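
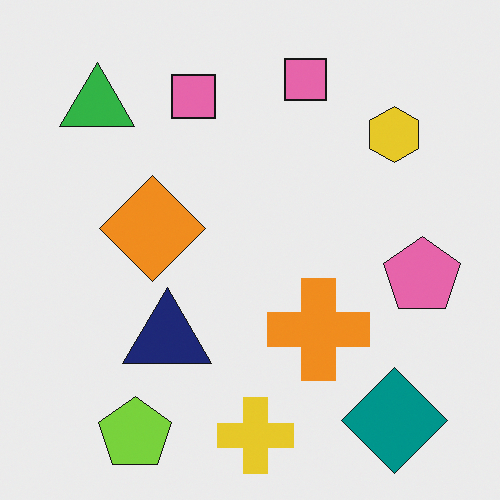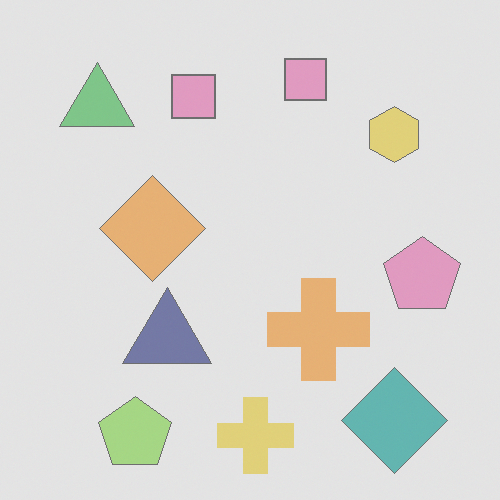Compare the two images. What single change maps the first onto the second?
Given much lower contrast.

Tones are pushed toward mid-grey across the whole image — a global contrast change.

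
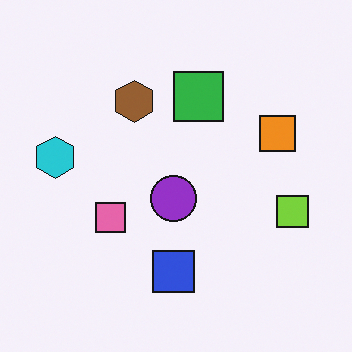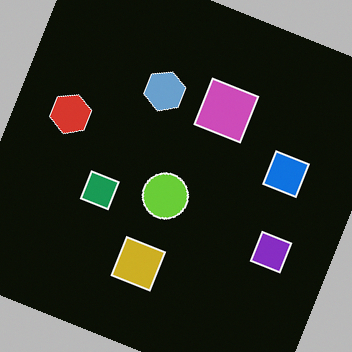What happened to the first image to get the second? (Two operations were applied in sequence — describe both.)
This is the original image rotated clockwise by a moderate amount, then color-inverted (negative).

Every shape is tilted by the same angle and the image corners show triangular fill wedges — a whole-image rotation by a non-right angle. The light background has become dark and every shape's color is its complement — a photographic negative.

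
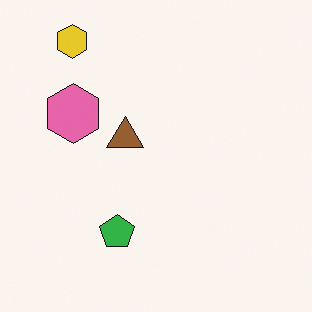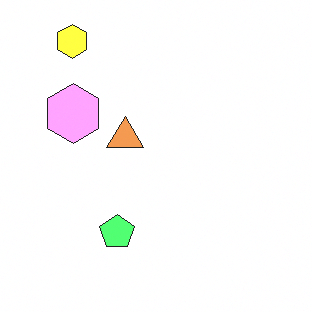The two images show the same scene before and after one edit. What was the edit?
The transformation is: brightened a lot.

Every pixel — background and shapes alike — is uniformly brightened.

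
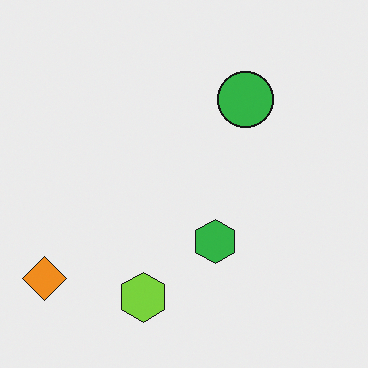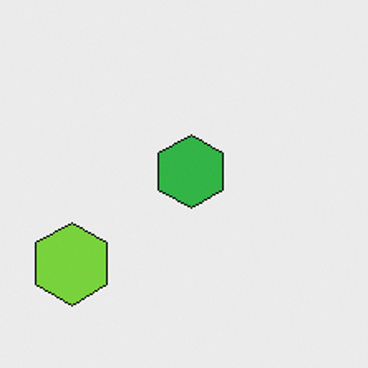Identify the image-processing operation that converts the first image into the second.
The transformation is: cropped tightly and scaled back up.

The visible shapes are larger and the field of view is narrower; shapes near the original edges may be partly or wholly outside the frame — a crop-and-rescale.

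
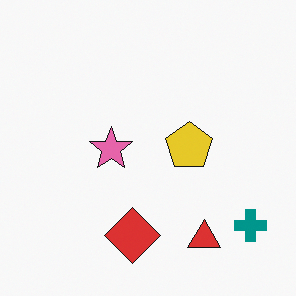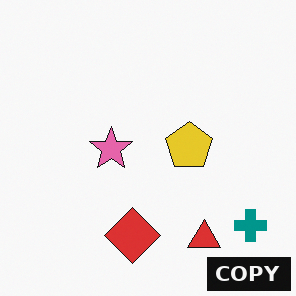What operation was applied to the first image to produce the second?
The transformation is: watermarked with the text "COPY" in the lower-right corner.

A dark label reading "COPY" appears in the lower-right corner.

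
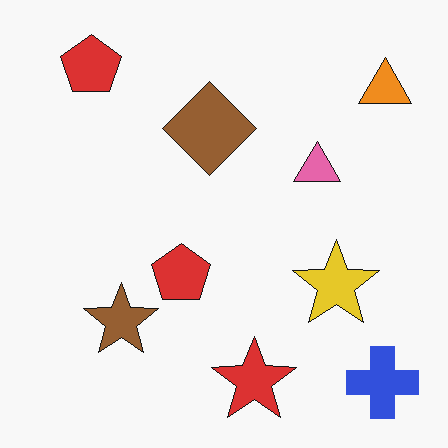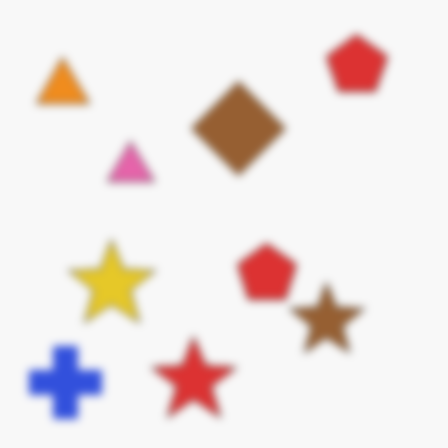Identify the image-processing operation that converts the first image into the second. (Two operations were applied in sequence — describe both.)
The transformation is: moderately blurred, then flipped horizontally (left ↔ right).

Shape edges and outlines are uniformly softened across the whole image. The orange triangle is in the top-right of the first image and the top-left of the second — shapes on opposite sides of the vertical midline have swapped in a mirror flip.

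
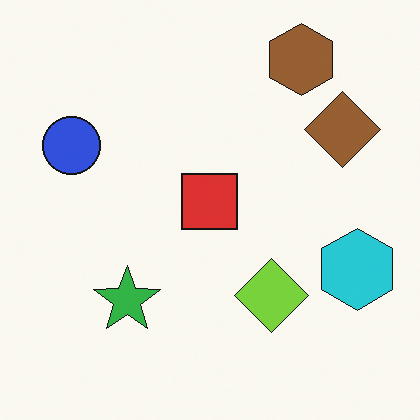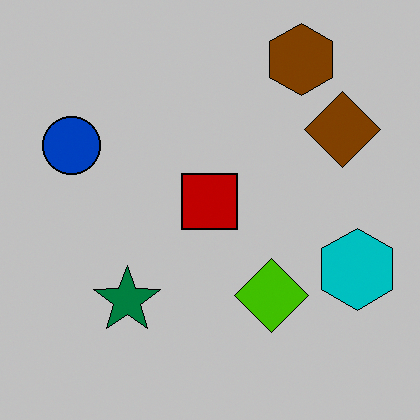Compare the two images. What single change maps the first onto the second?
Heavily posterized to just a handful of flat colors.

Each flat color has snapped to a coarser quantized level — most visibly, the near-white background has dropped to a flat grey.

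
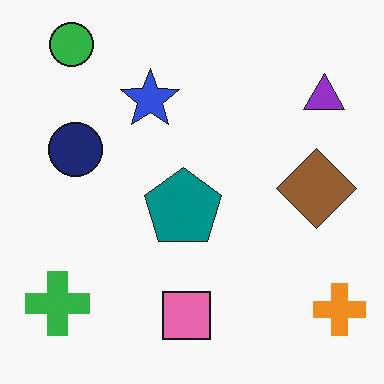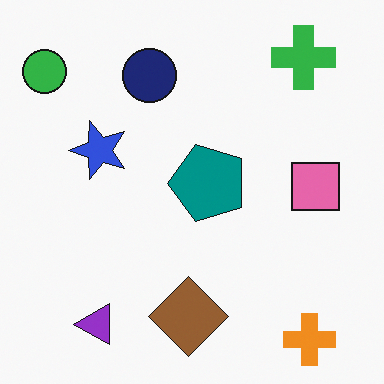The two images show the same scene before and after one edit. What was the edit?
The image was transposed (reflected across the top-left ↔ bottom-right diagonal).

Shapes have swapped their row and column positions — what was in the top-right is now in the bottom-left — a diagonal reflection.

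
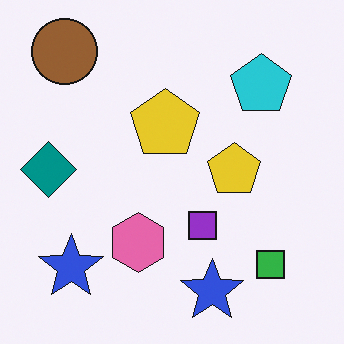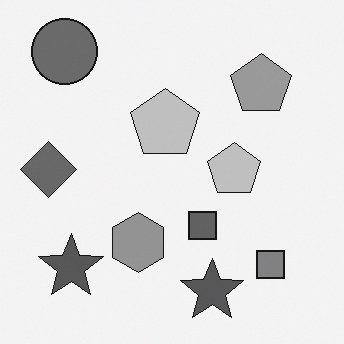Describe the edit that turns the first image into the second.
The second image is the first converted to grayscale.

All color is removed — every shape is now a shade of grey.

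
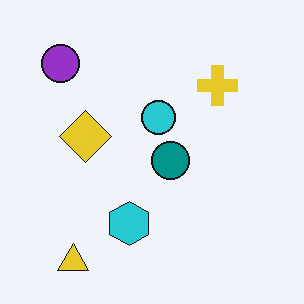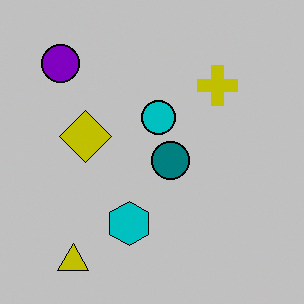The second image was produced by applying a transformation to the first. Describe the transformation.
The image was heavily posterized to just a handful of flat colors.

Each flat color has snapped to a coarser quantized level — most visibly, the near-white background has dropped to a flat grey.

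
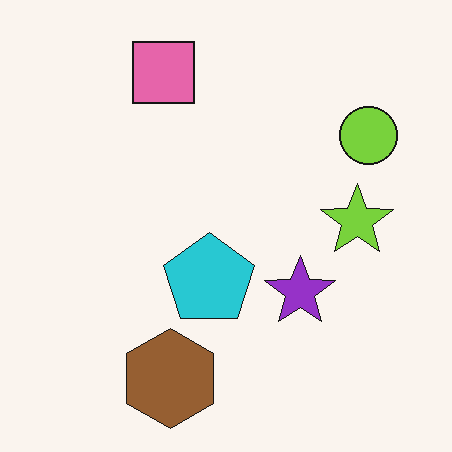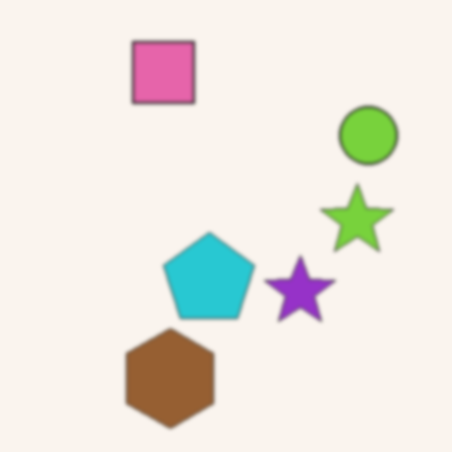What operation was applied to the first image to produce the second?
The transformation is: slightly softened.

Shape edges and outlines are uniformly softened across the whole image.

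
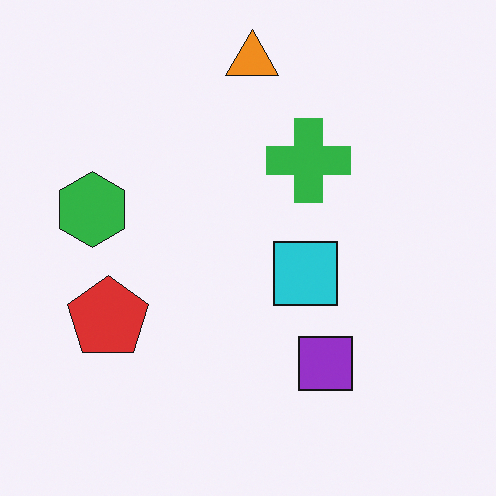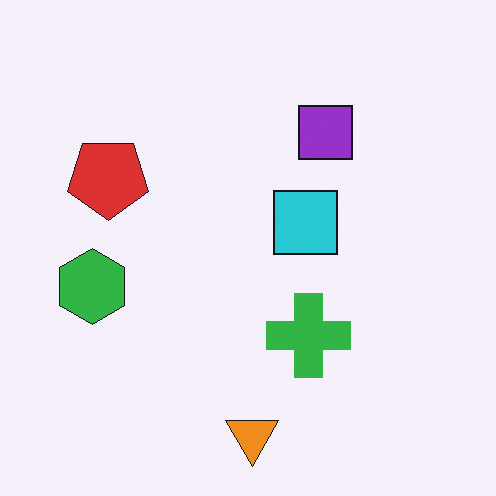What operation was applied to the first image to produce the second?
Flipped vertically (top ↔ bottom).

The orange triangle is in the top of the first image and the bottom of the second — shapes on opposite sides of the horizontal midline have swapped in a mirror flip.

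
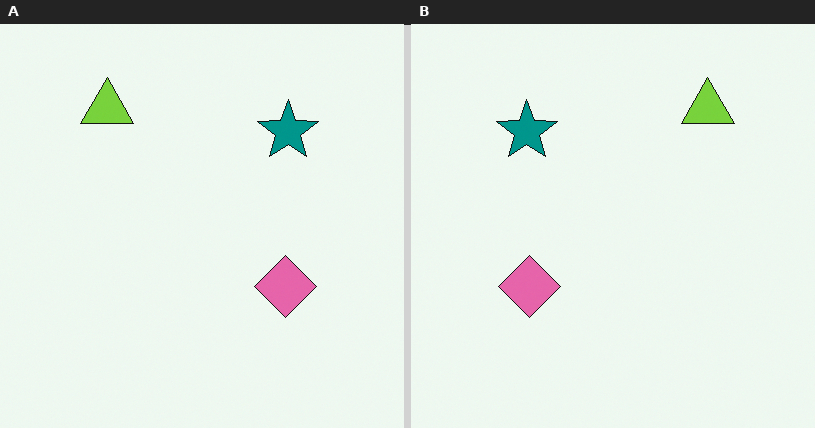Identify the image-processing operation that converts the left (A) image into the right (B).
This is the original image flipped horizontally (left ↔ right).

The lime triangle is in the top-left of the left (A) image and the top-right of the right (B) — shapes on opposite sides of the vertical midline have swapped in a mirror flip.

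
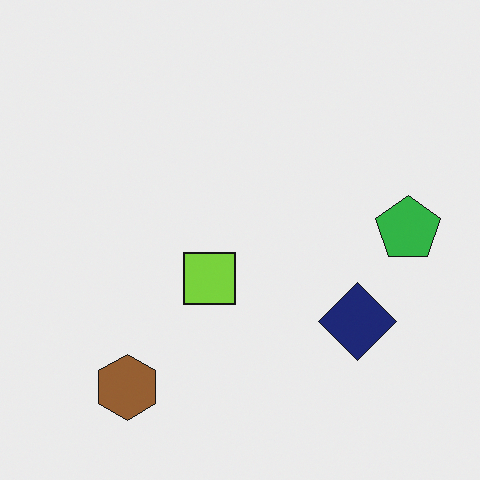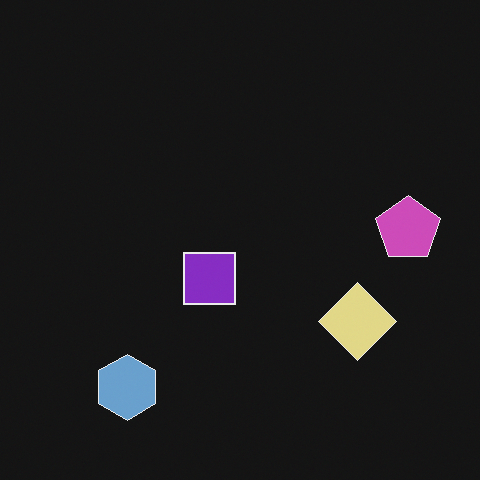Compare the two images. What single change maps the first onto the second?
The transformation is: color-inverted (negative).

The light background has become dark and every shape's color is its complement — a photographic negative.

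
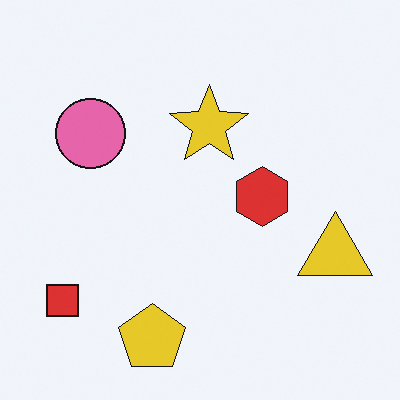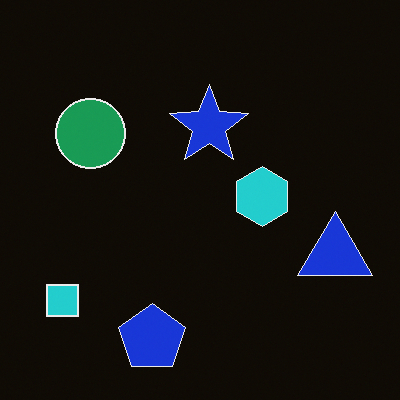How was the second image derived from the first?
The image was color-inverted (negative).

The light background has become dark and every shape's color is its complement — a photographic negative.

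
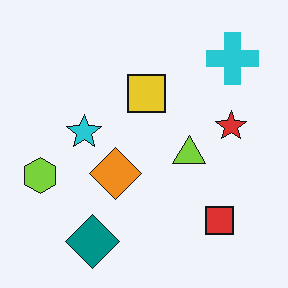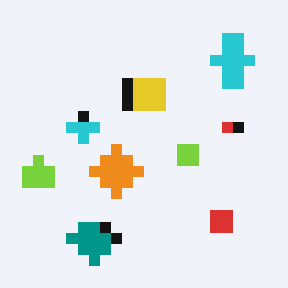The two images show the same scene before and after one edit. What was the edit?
This is the original image heavily pixelated into large blocks.

Shapes are reduced to large square blocks; fine edges and outlines are lost — a downscale-then-upscale (mosaic) effect.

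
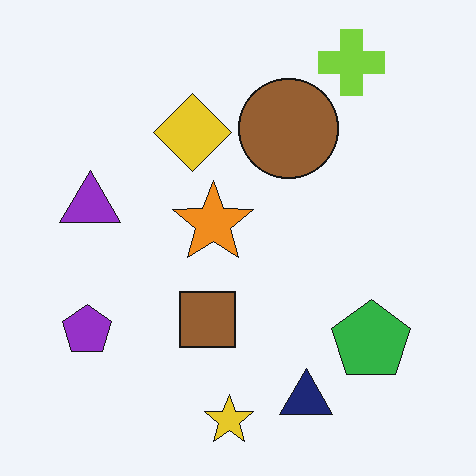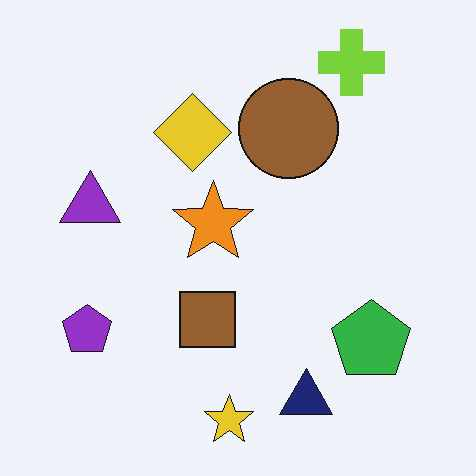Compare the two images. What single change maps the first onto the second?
The transformation is: given moderate JPEG compression.

Blocky 8×8 compression artifacts appear around shape edges and the flat background shows ringing — characteristic JPEG degradation.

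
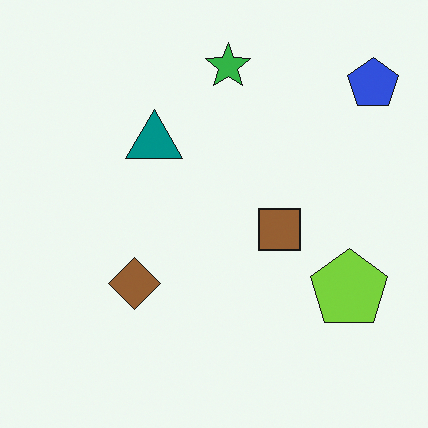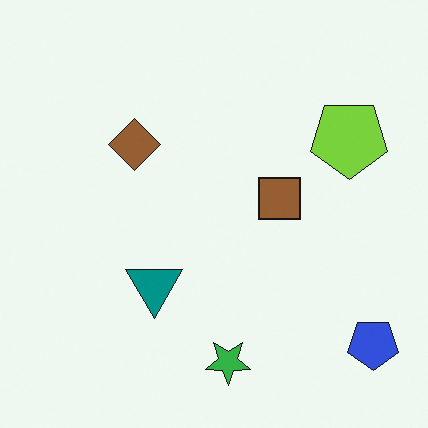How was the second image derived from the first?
The image was flipped vertically (top ↔ bottom).

The green star is in the top of the first image and the bottom of the second — shapes on opposite sides of the horizontal midline have swapped in a mirror flip.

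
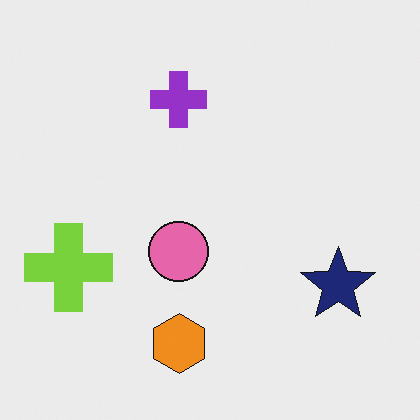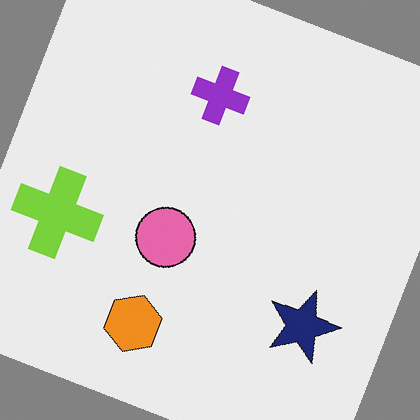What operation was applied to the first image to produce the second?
The second image is the first rotated clockwise by a moderate amount.

Every shape is tilted by the same angle and the image corners show triangular fill wedges — a whole-image rotation by a non-right angle.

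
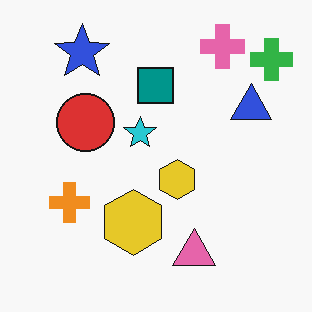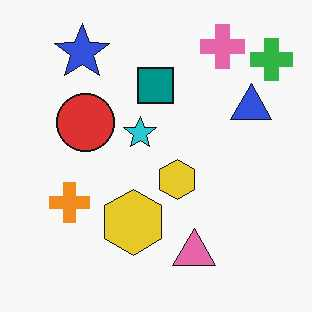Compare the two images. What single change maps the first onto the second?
The image was JPEG-compressed with visible artifacts.

Blocky 8×8 compression artifacts appear around shape edges and the flat background shows ringing — characteristic JPEG degradation.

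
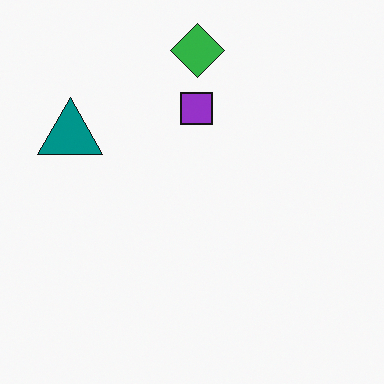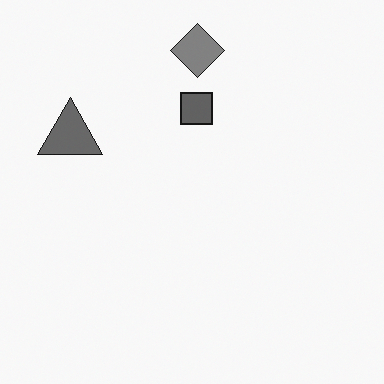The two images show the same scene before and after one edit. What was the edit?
Converted to grayscale.

All color is removed — every shape is now a shade of grey.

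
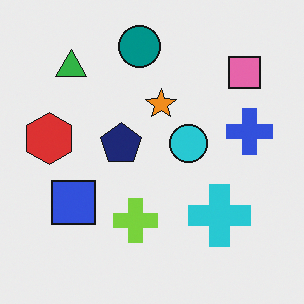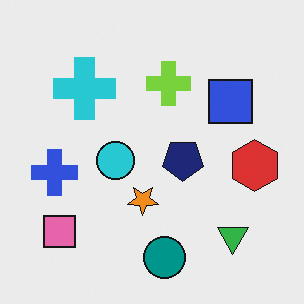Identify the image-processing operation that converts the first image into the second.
The image was rotated 180°.

The pink square sits in the top-right of the first image and the bottom-left of the second — consistent with a whole-image 180° rotation.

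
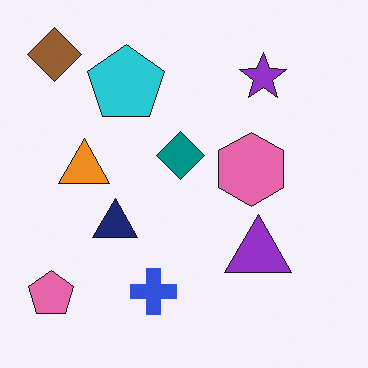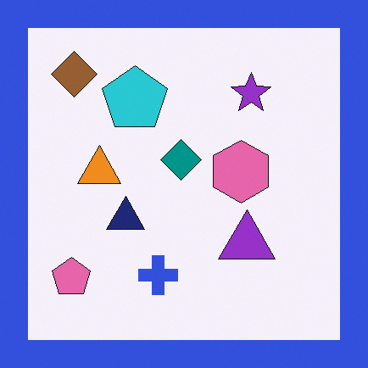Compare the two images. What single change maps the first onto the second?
Framed with a blue border.

A solid blue frame runs around the edge of the second image, with the content slightly shrunk inside it.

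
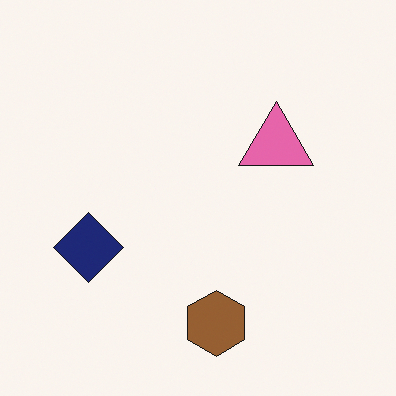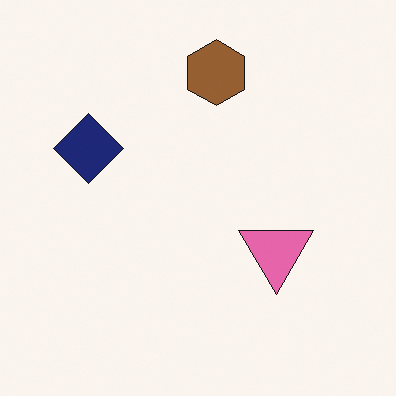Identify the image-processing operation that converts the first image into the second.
The second image is the first flipped vertically (top ↔ bottom).

The brown hexagon is in the bottom of the first image and the top of the second — shapes on opposite sides of the horizontal midline have swapped in a mirror flip.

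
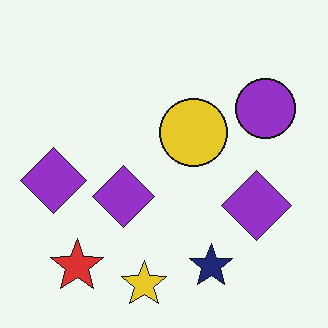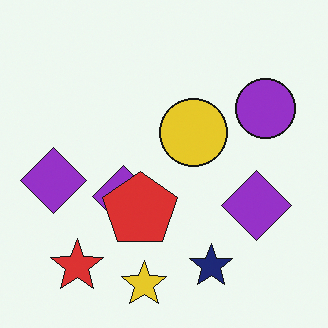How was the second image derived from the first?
The transformation is: overlaid with an additional red pentagon.

A red pentagon appears in the second image that is absent from the first.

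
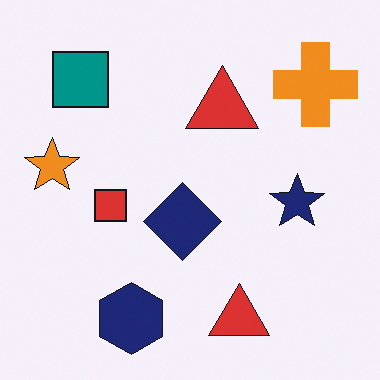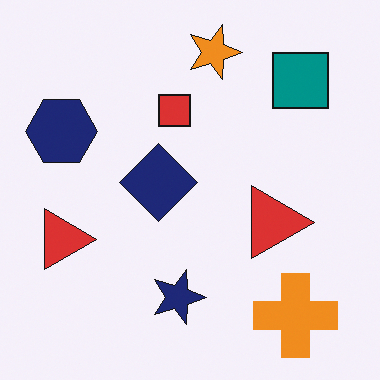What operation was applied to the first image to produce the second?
The second image is the first rotated 90° clockwise.

The orange cross sits in the top-right of the first image and the bottom-right of the second — consistent with a whole-image 90° clockwise rotation.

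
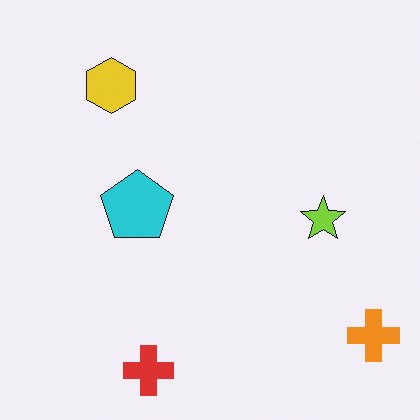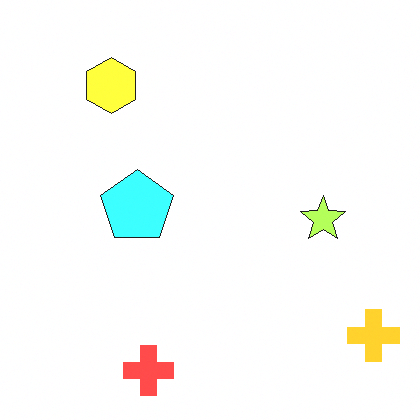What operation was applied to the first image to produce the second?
It was substantially brightened.

Every pixel — background and shapes alike — is uniformly brightened.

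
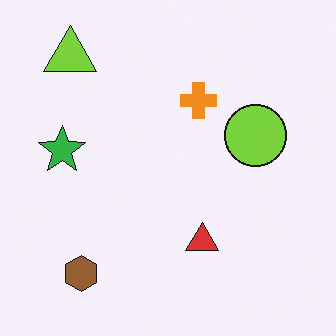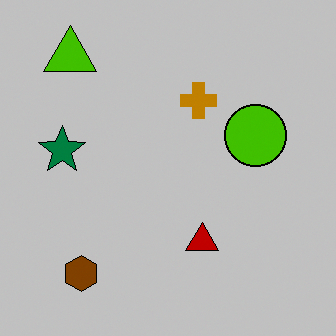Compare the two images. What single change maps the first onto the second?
The image was aggressively posterized.

Each flat color has snapped to a coarser quantized level — most visibly, the near-white background has dropped to a flat grey.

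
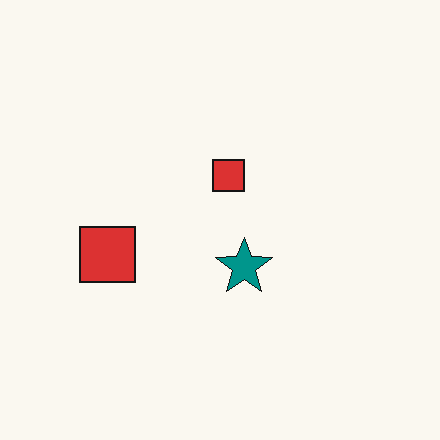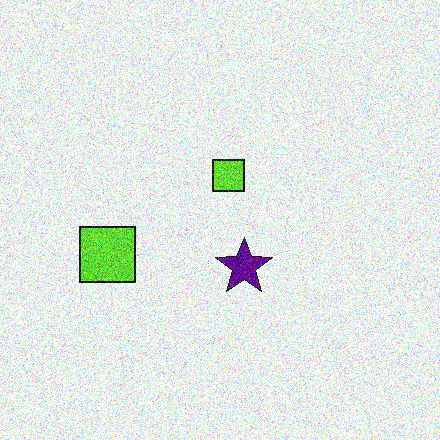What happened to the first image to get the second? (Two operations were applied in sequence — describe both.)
The image was hue-shifted by a moderate amount, then degraded with heavy additive noise.

Every shape's color has rotated by the same amount around the hue wheel — a uniform hue shift. Random speckle covers the whole image, including the flat background.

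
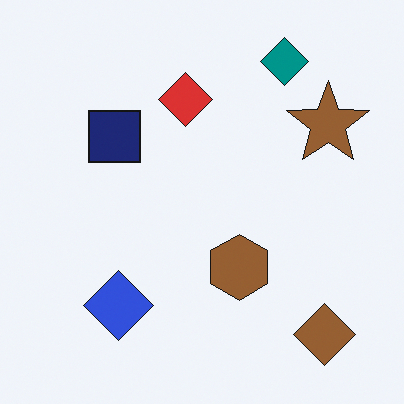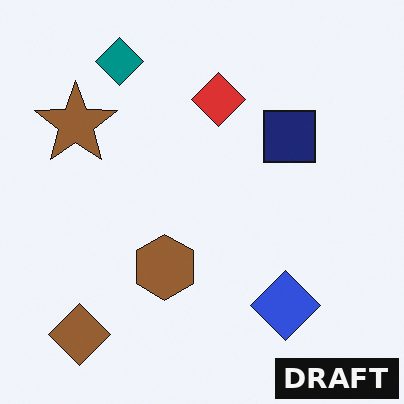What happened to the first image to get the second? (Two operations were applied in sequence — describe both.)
The image was flipped horizontally (left ↔ right), then watermarked with the text "DRAFT" in the lower-right corner.

The brown star is in the top-right of the first image and the top-left of the second — shapes on opposite sides of the vertical midline have swapped in a mirror flip. A dark label reading "DRAFT" appears in the lower-right corner.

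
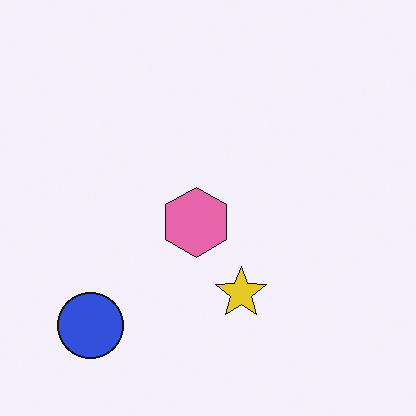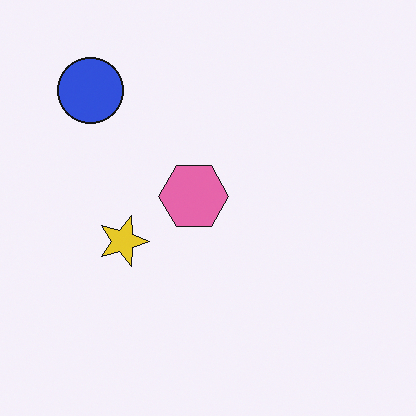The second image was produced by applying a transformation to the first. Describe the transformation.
The transformation is: rotated 90° clockwise.

The blue circle sits in the bottom-left of the first image and the top-left of the second — consistent with a whole-image 90° clockwise rotation.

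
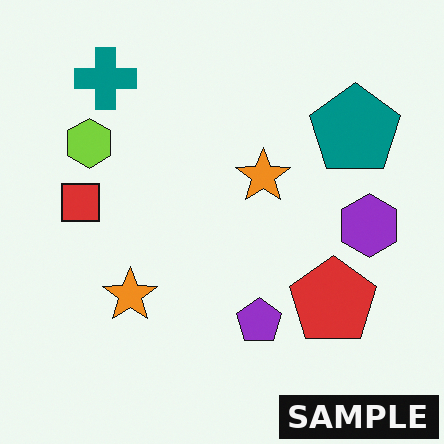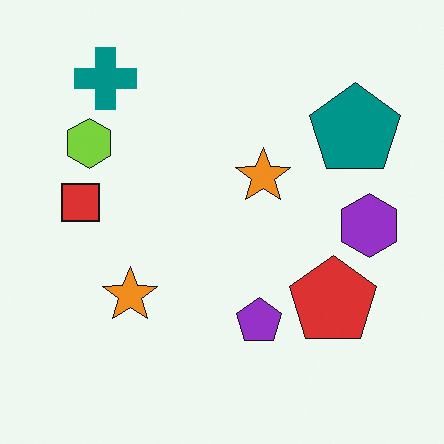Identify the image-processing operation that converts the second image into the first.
The first image is the second watermarked with the text "SAMPLE" in the lower-right corner.

A dark label reading "SAMPLE" appears in the lower-right corner.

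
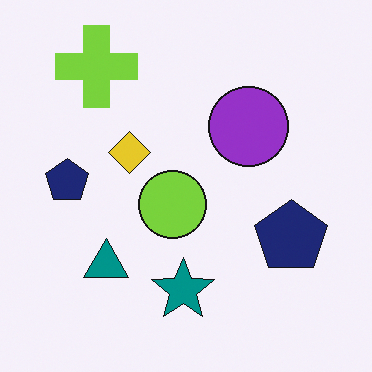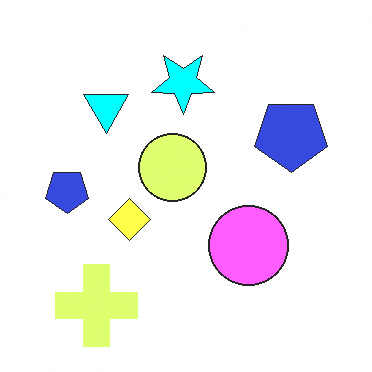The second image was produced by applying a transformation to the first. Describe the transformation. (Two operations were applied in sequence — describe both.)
It was noticeably brightened, then flipped vertically (top ↔ bottom).

Every pixel — background and shapes alike — is uniformly brightened. The lime cross is in the top-left of the first image and the bottom-left of the second — shapes on opposite sides of the horizontal midline have swapped in a mirror flip.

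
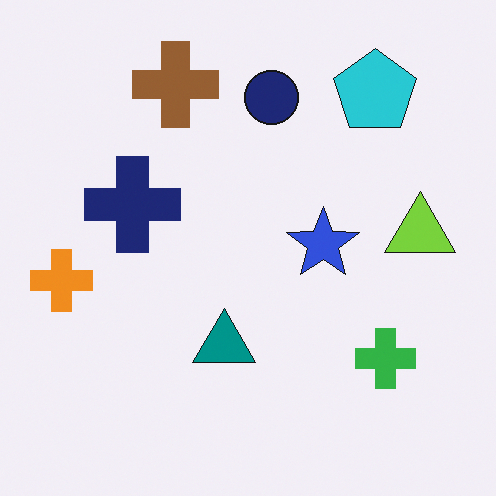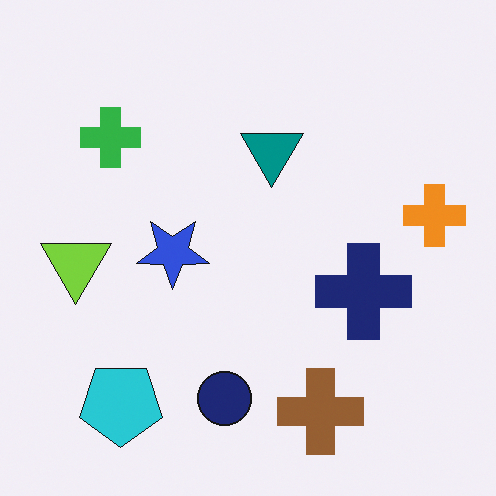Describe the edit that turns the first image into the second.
The image was rotated 180°.

The cyan pentagon sits in the top-right of the first image and the bottom-left of the second — consistent with a whole-image 180° rotation.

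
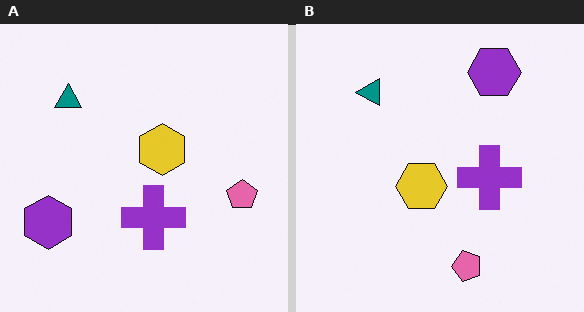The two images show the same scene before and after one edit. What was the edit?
The image was transposed (reflected across the top-left ↔ bottom-right diagonal).

Shapes have swapped their row and column positions — what was in the top-right is now in the bottom-left — a diagonal reflection.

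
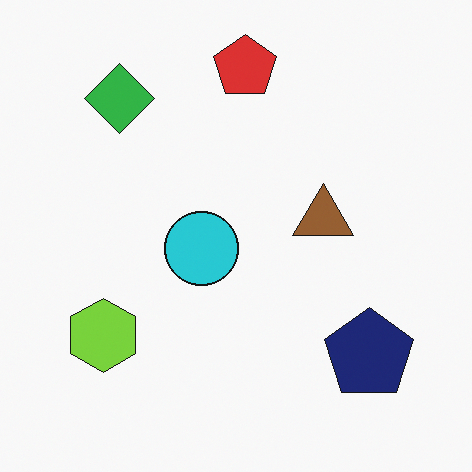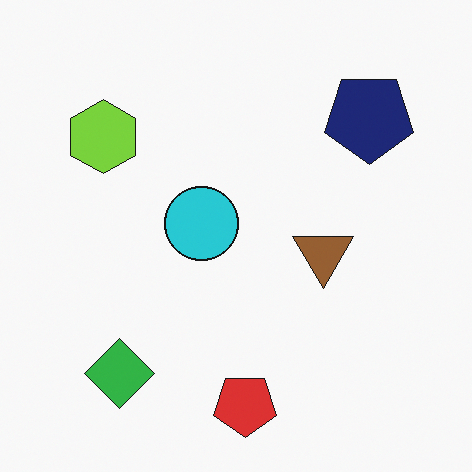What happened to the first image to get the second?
The image was flipped vertically (top ↔ bottom).

The red pentagon is in the top of the first image and the bottom of the second — shapes on opposite sides of the horizontal midline have swapped in a mirror flip.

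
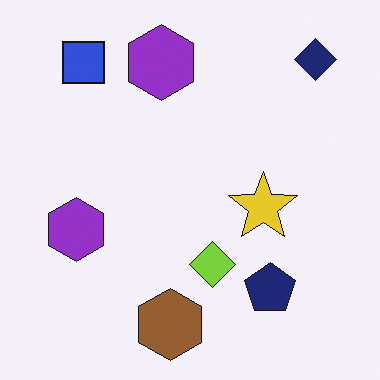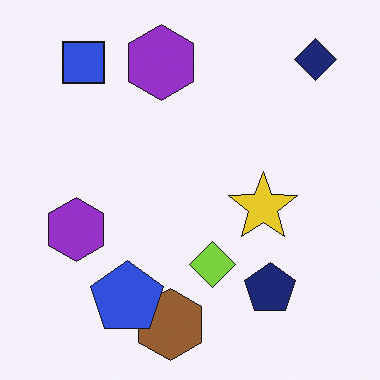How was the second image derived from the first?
The second image is the first overlaid with an additional blue pentagon.

A blue pentagon appears in the second image that is absent from the first.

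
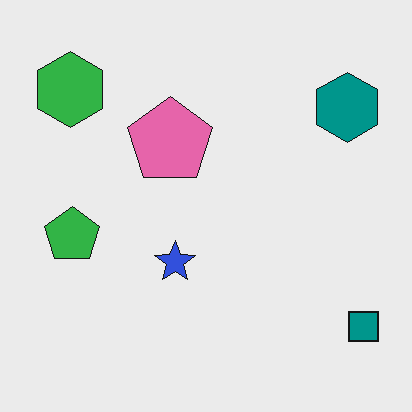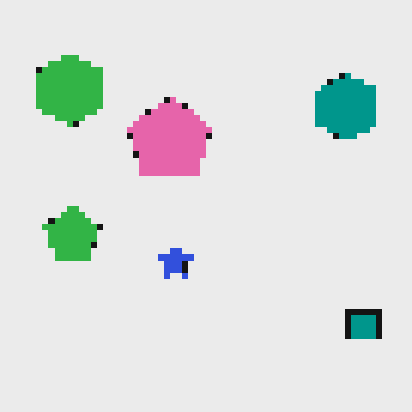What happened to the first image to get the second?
The transformation is: pixelated into visible square blocks.

Shapes are reduced to large square blocks; fine edges and outlines are lost — a downscale-then-upscale (mosaic) effect.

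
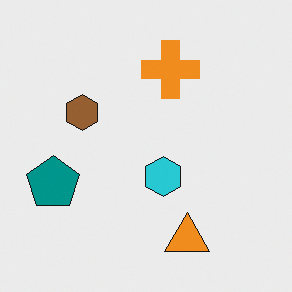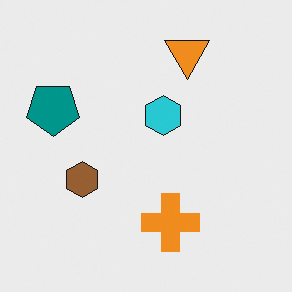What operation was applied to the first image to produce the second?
The second image is the first flipped vertically (top ↔ bottom).

The orange triangle is in the bottom of the first image and the top of the second — shapes on opposite sides of the horizontal midline have swapped in a mirror flip.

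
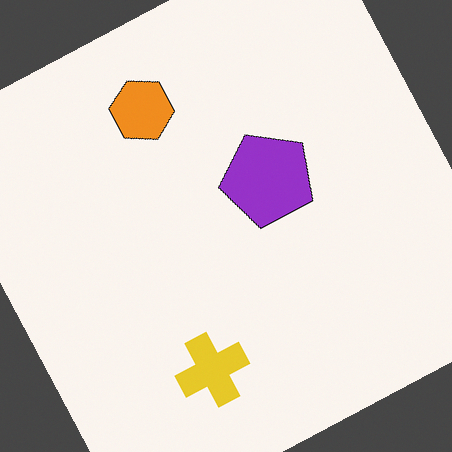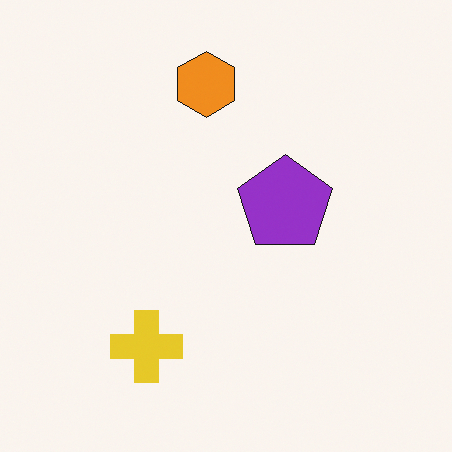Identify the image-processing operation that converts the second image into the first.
The first image is the second rotated counter-clockwise by a clearly visible amount.

Every shape is tilted by the same angle and the image corners show triangular fill wedges — a whole-image rotation by a non-right angle.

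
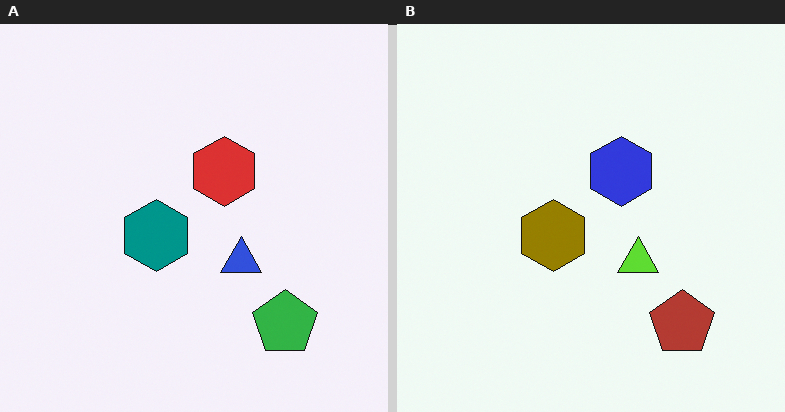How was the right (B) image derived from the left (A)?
The image was hue-shifted through roughly half the color wheel.

Every shape's color has rotated by the same amount around the hue wheel — a uniform hue shift.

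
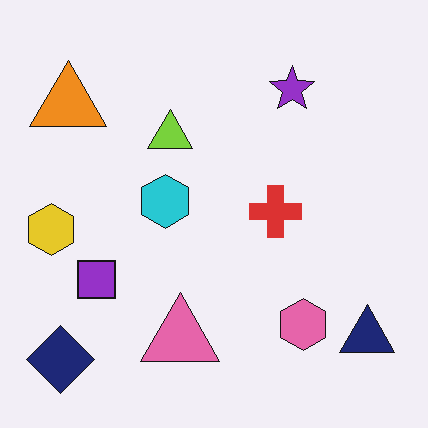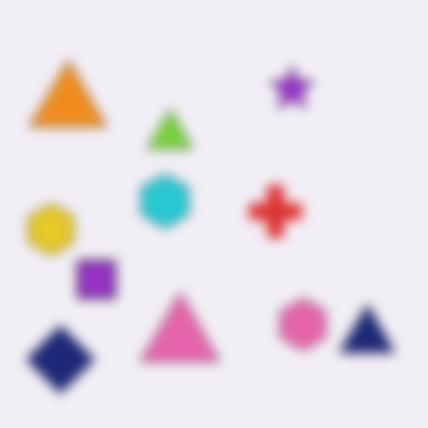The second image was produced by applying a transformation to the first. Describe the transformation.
This is the original image strongly gaussian-blurred.

Shape edges and outlines are uniformly softened across the whole image.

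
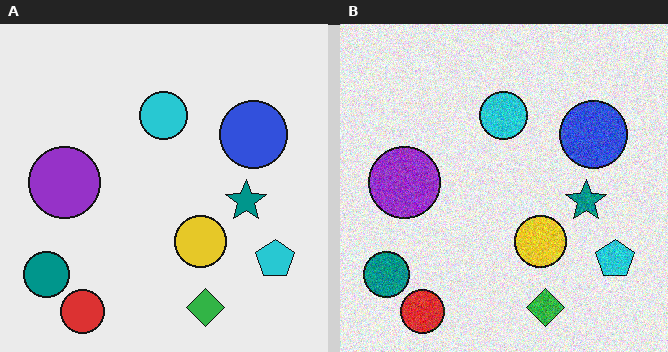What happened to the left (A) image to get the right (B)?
Degraded with moderate additive noise.

Random speckle covers the whole image, including the flat background.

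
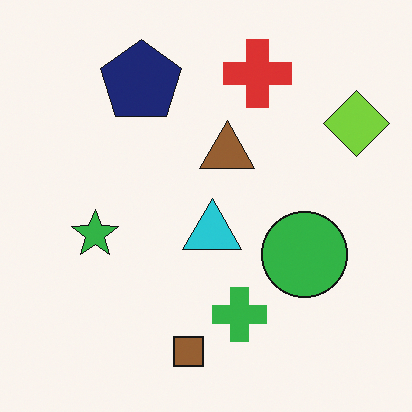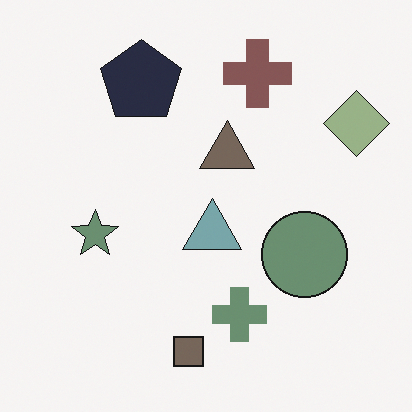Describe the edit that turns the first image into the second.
It was made much more muted (saturation change).

All colors are more muted and greyish — a global saturation change.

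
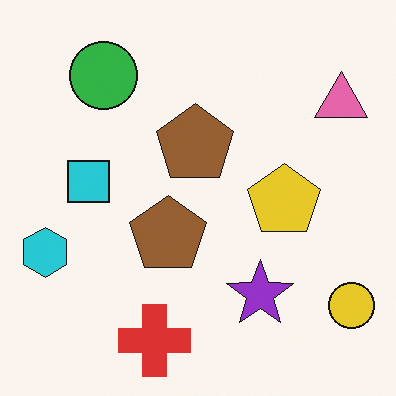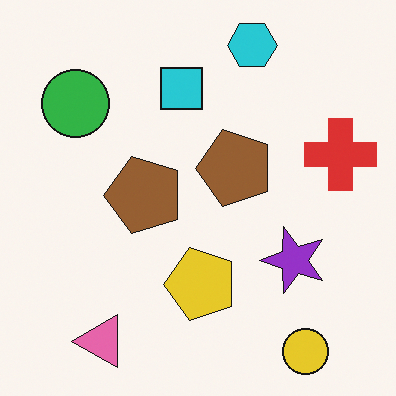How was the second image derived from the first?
Transposed (reflected across the top-left ↔ bottom-right diagonal).

Shapes have swapped their row and column positions — what was in the top-right is now in the bottom-left — a diagonal reflection.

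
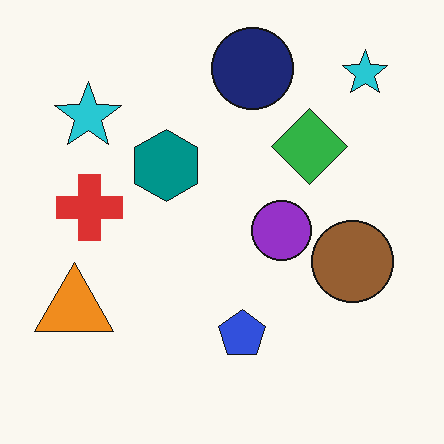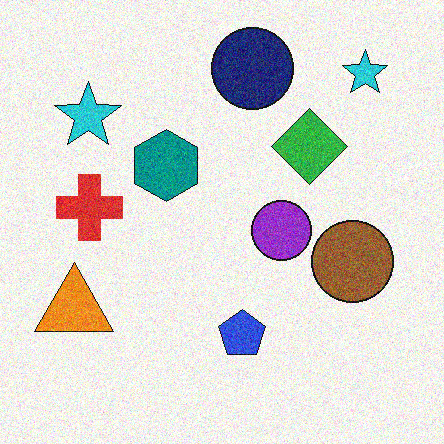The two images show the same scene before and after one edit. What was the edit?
The second image is the first degraded with visible gaussian noise.

Random speckle covers the whole image, including the flat background.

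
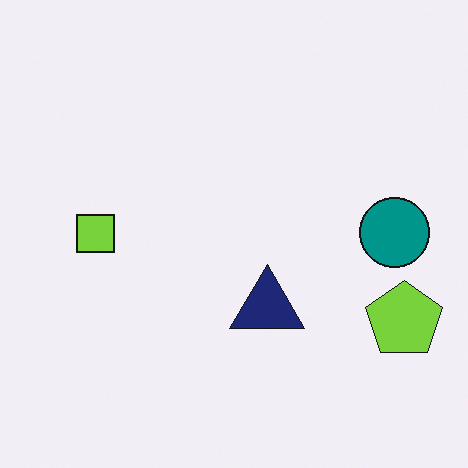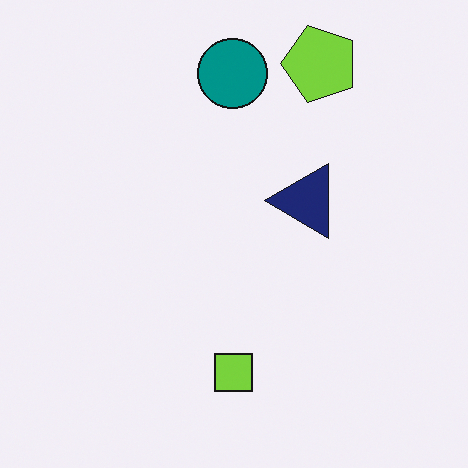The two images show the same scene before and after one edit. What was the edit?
The transformation is: rotated 90° counter-clockwise.

The lime pentagon sits in the bottom-right of the first image and the top-right of the second — consistent with a whole-image 90° counter-clockwise rotation.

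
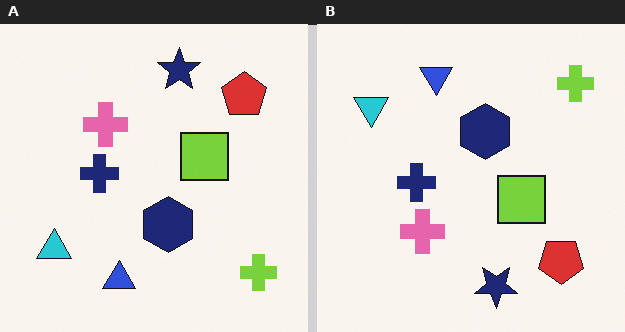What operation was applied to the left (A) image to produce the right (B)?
The transformation is: flipped vertically (top ↔ bottom).

The navy star is in the top of the left (A) image and the bottom of the right (B) — shapes on opposite sides of the horizontal midline have swapped in a mirror flip.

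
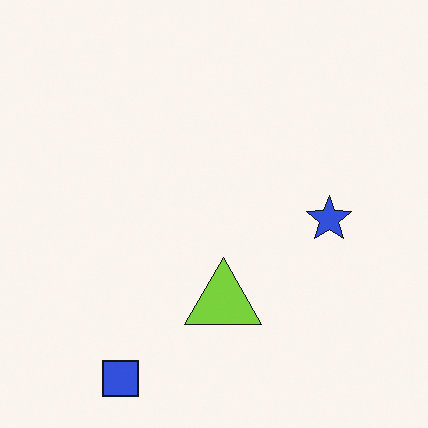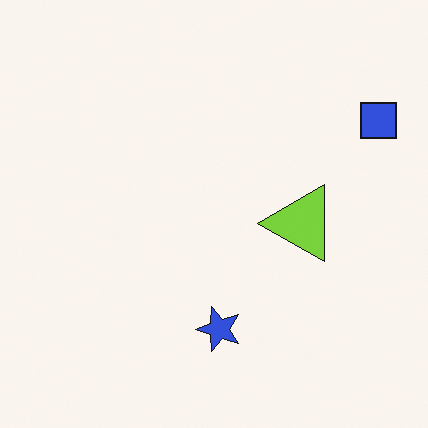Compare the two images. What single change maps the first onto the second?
The transformation is: transposed (reflected across the top-left ↔ bottom-right diagonal).

Shapes have swapped their row and column positions — what was in the top-right is now in the bottom-left — a diagonal reflection.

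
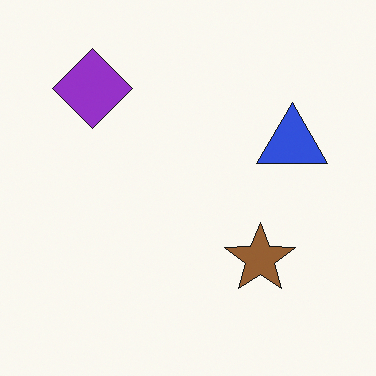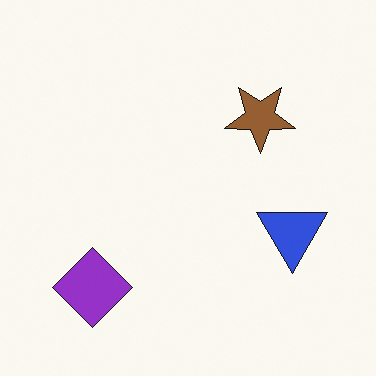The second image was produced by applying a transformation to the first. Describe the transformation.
This is the original image flipped vertically (top ↔ bottom).

The purple diamond is in the top-left of the first image and the bottom-left of the second — shapes on opposite sides of the horizontal midline have swapped in a mirror flip.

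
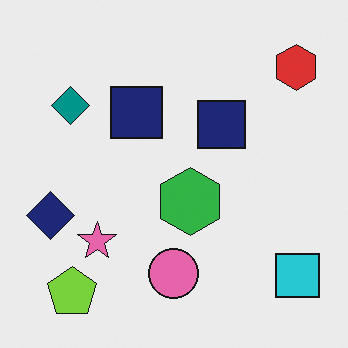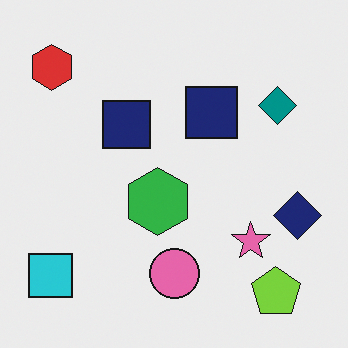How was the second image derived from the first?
The transformation is: flipped horizontally (left ↔ right).

The navy diamond is in the left of the first image and the right of the second — shapes on opposite sides of the vertical midline have swapped in a mirror flip.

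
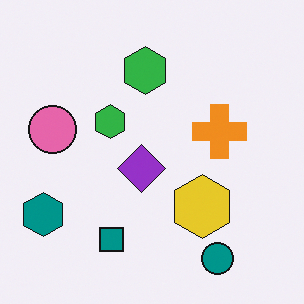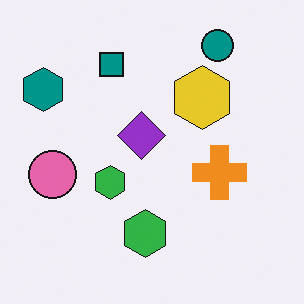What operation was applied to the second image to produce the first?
This is the original image flipped vertically (top ↔ bottom).

The teal circle is in the top-right of the second image and the bottom-right of the first — shapes on opposite sides of the horizontal midline have swapped in a mirror flip.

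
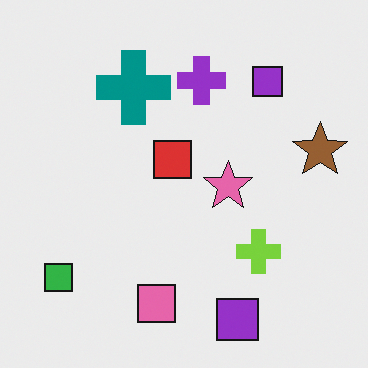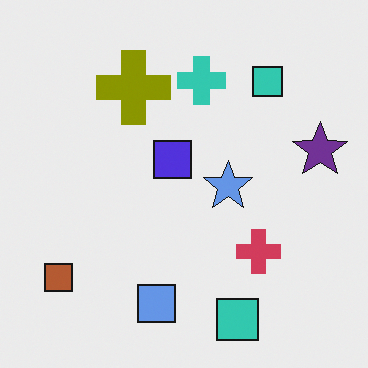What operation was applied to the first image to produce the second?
Hue-shifted through roughly half the color wheel.

Every shape's color has rotated by the same amount around the hue wheel — a uniform hue shift.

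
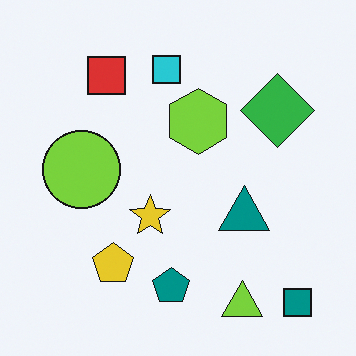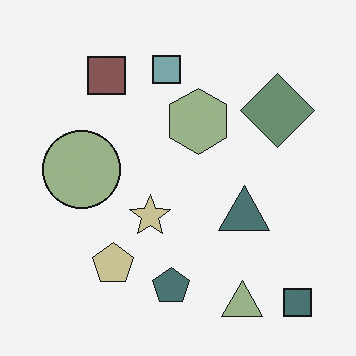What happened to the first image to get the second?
Made much more muted (saturation change).

All colors are more muted and greyish — a global saturation change.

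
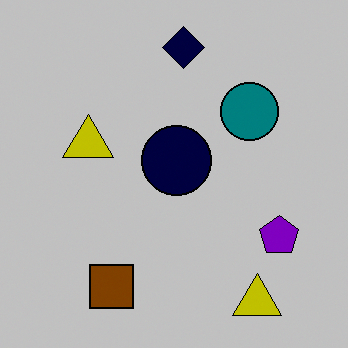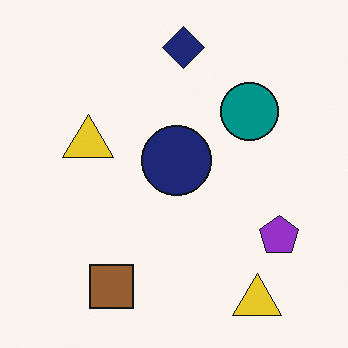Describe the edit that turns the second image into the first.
The transformation is: aggressively posterized.

Each flat color has snapped to a coarser quantized level — most visibly, the near-white background has dropped to a flat grey.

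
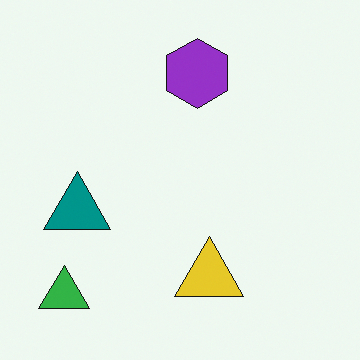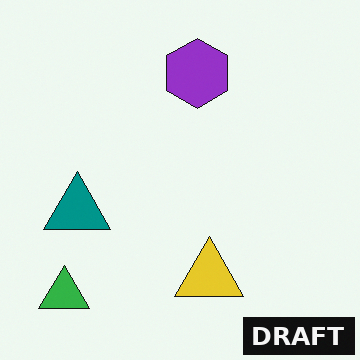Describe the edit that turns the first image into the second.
The second image is the first watermarked with the text "DRAFT" in the lower-right corner.

A dark label reading "DRAFT" appears in the lower-right corner.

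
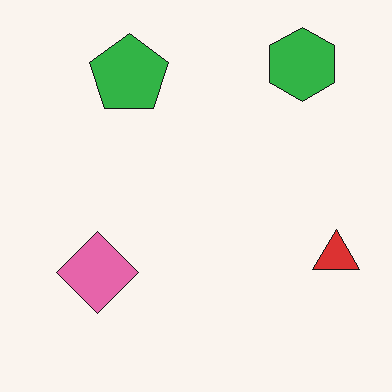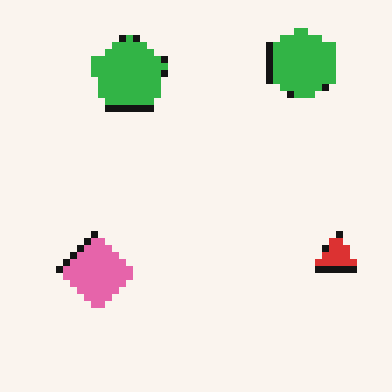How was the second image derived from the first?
The image was pixelated into visible square blocks.

Shapes are reduced to large square blocks; fine edges and outlines are lost — a downscale-then-upscale (mosaic) effect.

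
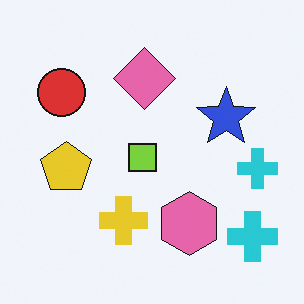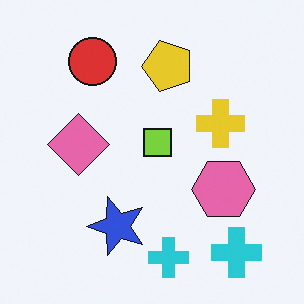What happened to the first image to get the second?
It was transposed (reflected across the top-left ↔ bottom-right diagonal).

Shapes have swapped their row and column positions — what was in the top-right is now in the bottom-left — a diagonal reflection.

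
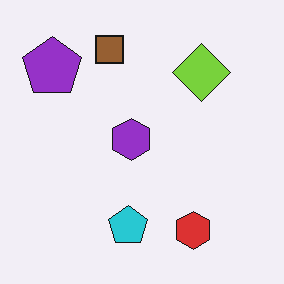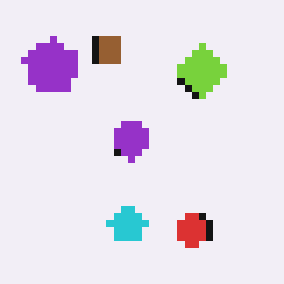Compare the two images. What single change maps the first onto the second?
Pixelated into visible square blocks.

Shapes are reduced to large square blocks; fine edges and outlines are lost — a downscale-then-upscale (mosaic) effect.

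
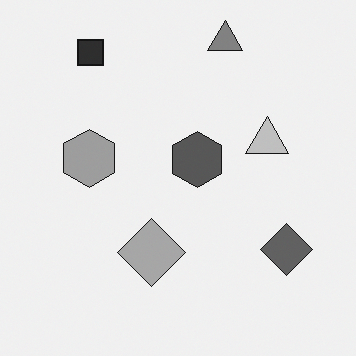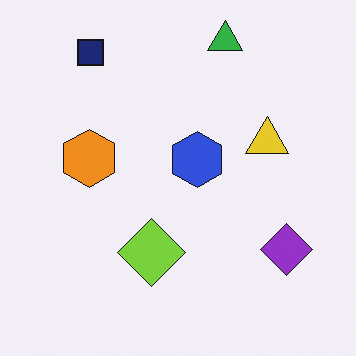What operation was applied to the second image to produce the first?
It was converted to grayscale.

All color is removed — every shape is now a shade of grey.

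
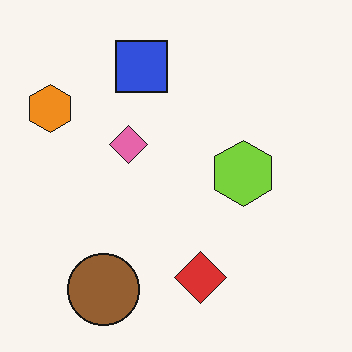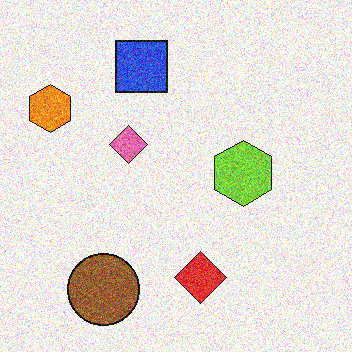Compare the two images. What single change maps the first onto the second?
The transformation is: degraded with heavy additive noise.

Random speckle covers the whole image, including the flat background.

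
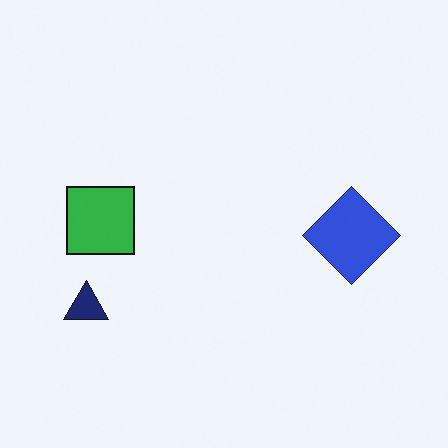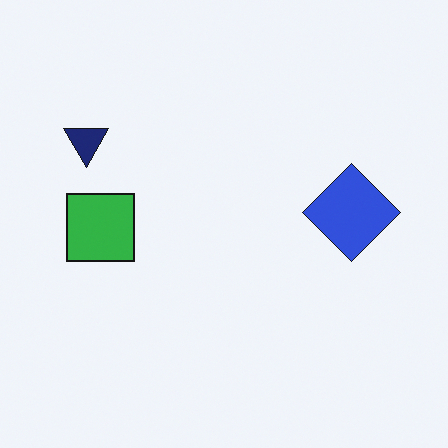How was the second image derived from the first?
This is the original image flipped vertically (top ↔ bottom).

The navy triangle is in the bottom-left of the first image and the top-left of the second — shapes on opposite sides of the horizontal midline have swapped in a mirror flip.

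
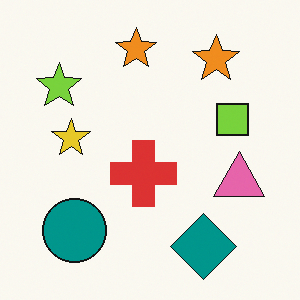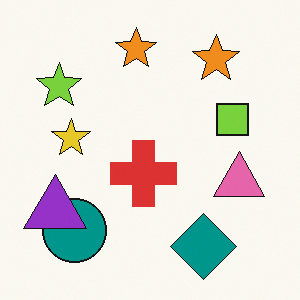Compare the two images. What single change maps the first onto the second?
This is the original image overlaid with an additional purple triangle.

A purple triangle appears in the second image that is absent from the first.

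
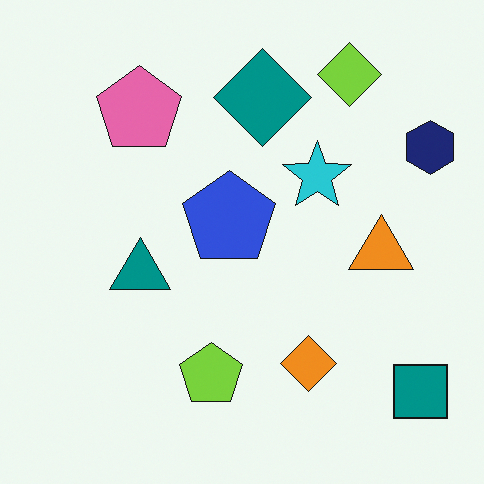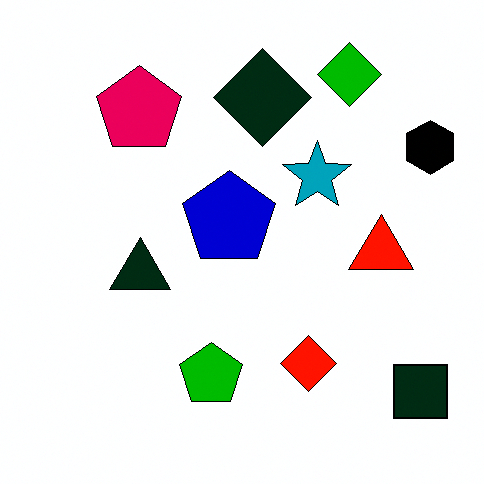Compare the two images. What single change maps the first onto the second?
The transformation is: boosted in contrast.

Tones are pushed away from mid-grey across the whole image — a global contrast change.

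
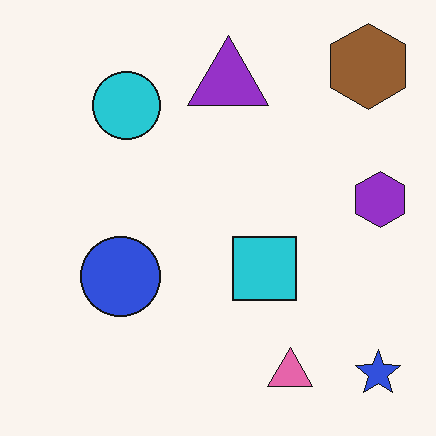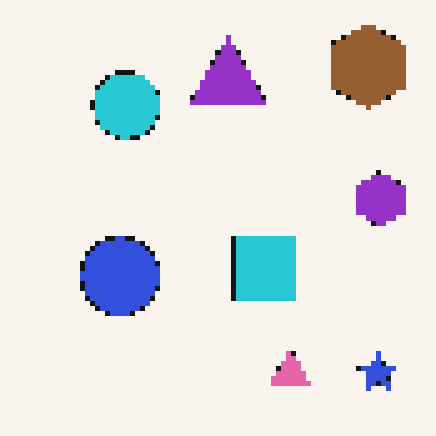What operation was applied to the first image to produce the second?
The second image is the first mildly pixelated.

Shapes are reduced to large square blocks; fine edges and outlines are lost — a downscale-then-upscale (mosaic) effect.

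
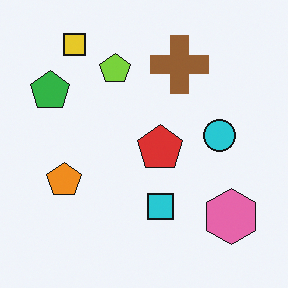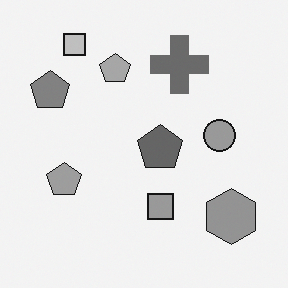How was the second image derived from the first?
It was converted to grayscale.

All color is removed — every shape is now a shade of grey.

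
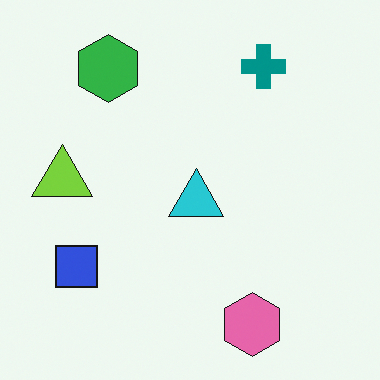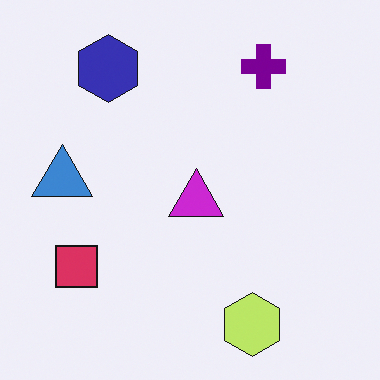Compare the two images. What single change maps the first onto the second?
The image was hue-shifted noticeably.

Every shape's color has rotated by the same amount around the hue wheel — a uniform hue shift.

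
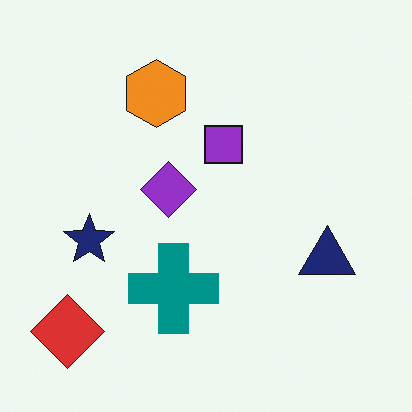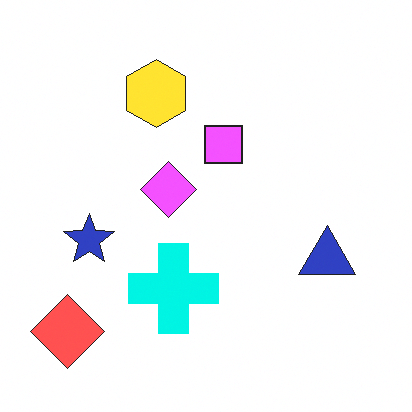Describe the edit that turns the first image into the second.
Brightened a lot.

Every pixel — background and shapes alike — is uniformly brightened.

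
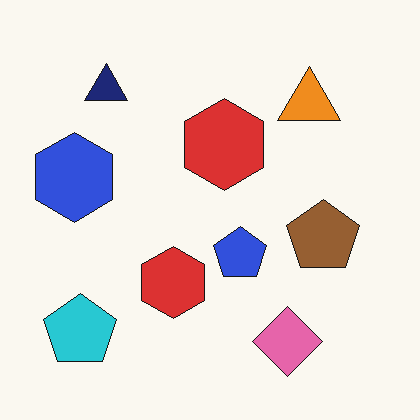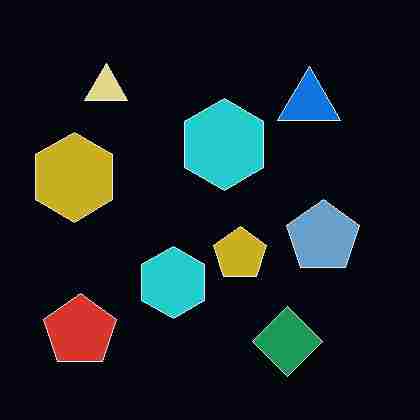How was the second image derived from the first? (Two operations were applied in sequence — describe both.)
The second image is the first degraded with heavy JPEG compression, then color-inverted (negative).

Blocky 8×8 compression artifacts appear around shape edges and the flat background shows ringing — characteristic JPEG degradation. The light background has become dark and every shape's color is its complement — a photographic negative.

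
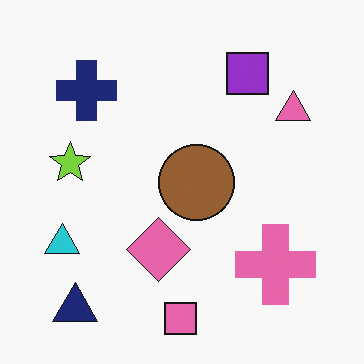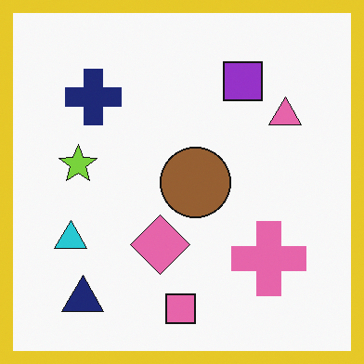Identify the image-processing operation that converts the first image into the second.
The second image is the first framed with a yellow border.

A solid yellow frame runs around the edge of the second image, with the content slightly shrunk inside it.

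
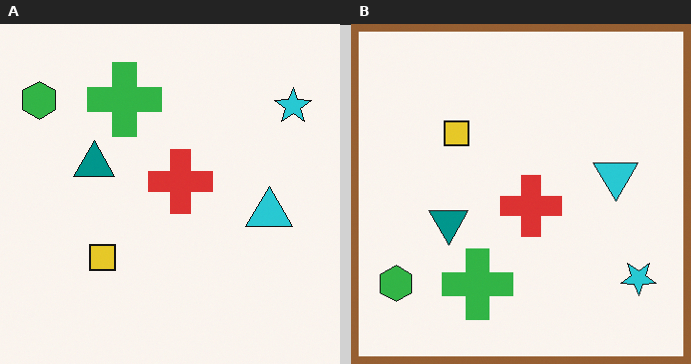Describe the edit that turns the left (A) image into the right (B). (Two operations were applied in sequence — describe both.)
This is the original image flipped vertically (top ↔ bottom), then framed with a brown border.

The green cross is in the top of the left (A) image and the bottom of the right (B) — shapes on opposite sides of the horizontal midline have swapped in a mirror flip. A solid brown frame runs around the edge of the right (B) image, with the content slightly shrunk inside it.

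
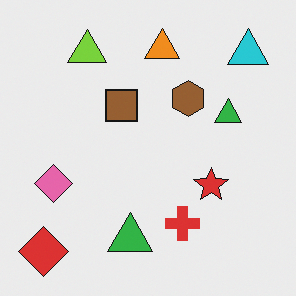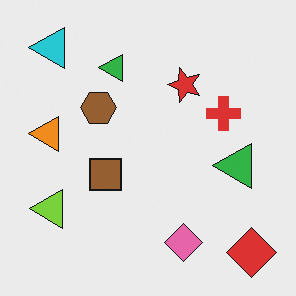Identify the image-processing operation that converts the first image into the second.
The second image is the first rotated 90° counter-clockwise.

The red diamond sits in the bottom-left of the first image and the bottom-right of the second — consistent with a whole-image 90° counter-clockwise rotation.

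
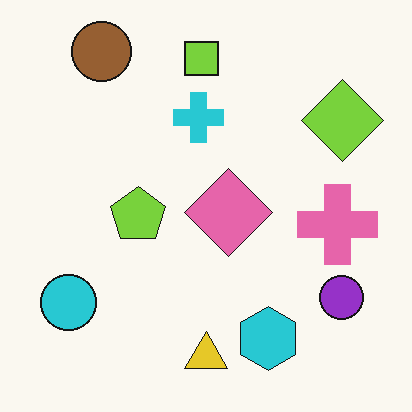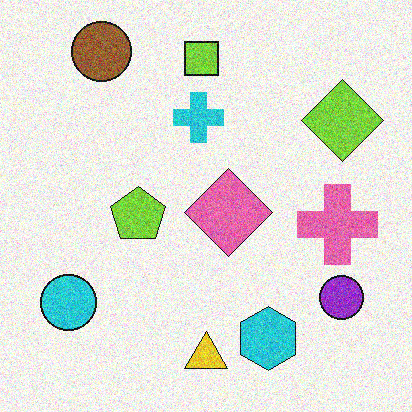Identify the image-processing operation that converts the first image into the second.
The image was degraded with visible gaussian noise.

Random speckle covers the whole image, including the flat background.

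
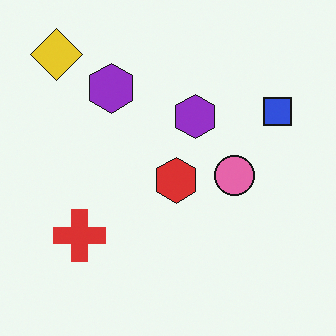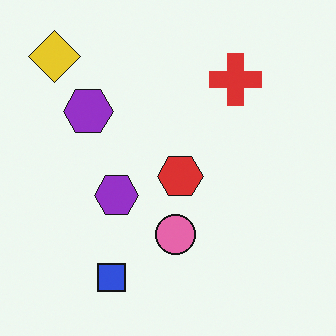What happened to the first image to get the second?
It was transposed (reflected across the top-left ↔ bottom-right diagonal).

Shapes have swapped their row and column positions — what was in the top-right is now in the bottom-left — a diagonal reflection.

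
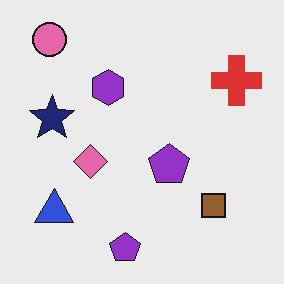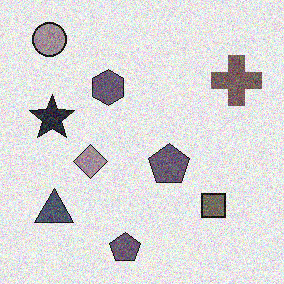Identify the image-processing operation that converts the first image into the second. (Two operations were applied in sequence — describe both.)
This is the original image heavily desaturated, then degraded with moderate additive noise.

All colors are more muted and greyish — a global saturation change. Random speckle covers the whole image, including the flat background.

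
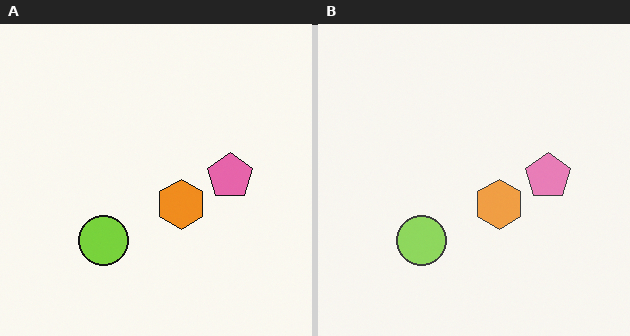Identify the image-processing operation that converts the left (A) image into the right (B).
This is the original image given slightly reduced contrast.

Tones are pushed toward mid-grey across the whole image — a global contrast change.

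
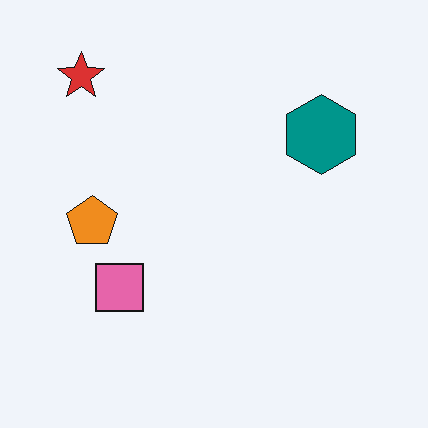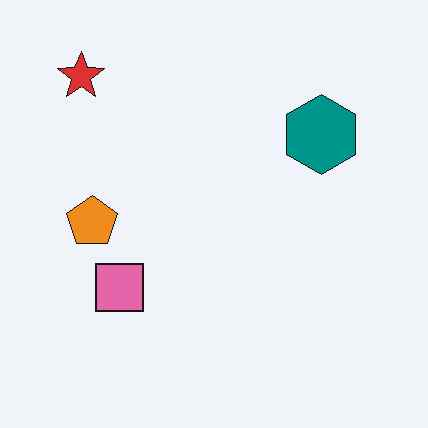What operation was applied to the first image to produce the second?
This is the original image given moderate JPEG compression.

Blocky 8×8 compression artifacts appear around shape edges and the flat background shows ringing — characteristic JPEG degradation.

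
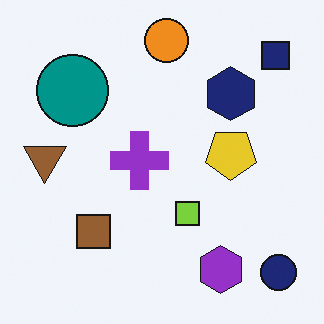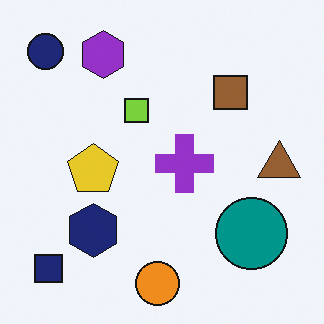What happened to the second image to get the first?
This is the original image rotated 180°.

The navy circle sits in the top-left of the second image and the bottom-right of the first — consistent with a whole-image 180° rotation.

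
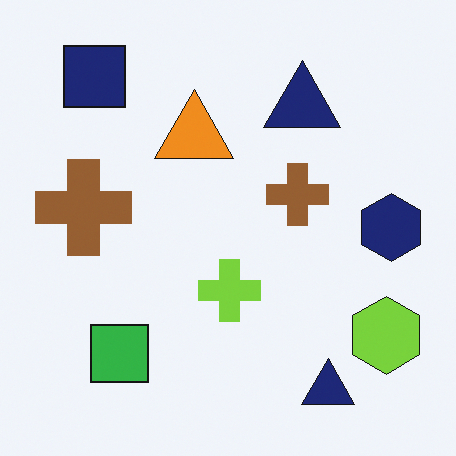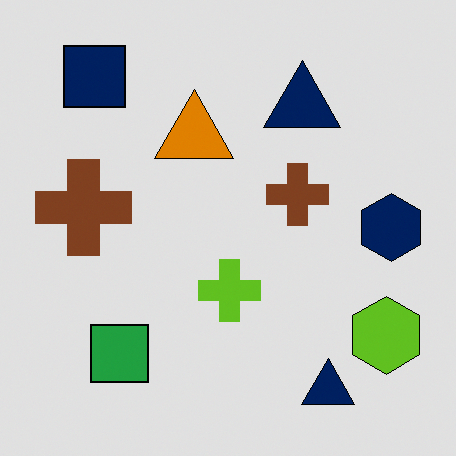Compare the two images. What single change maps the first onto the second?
The second image is the first moderately posterized.

Each flat color has snapped to a coarser quantized level — most visibly, the near-white background has dropped to a flat grey.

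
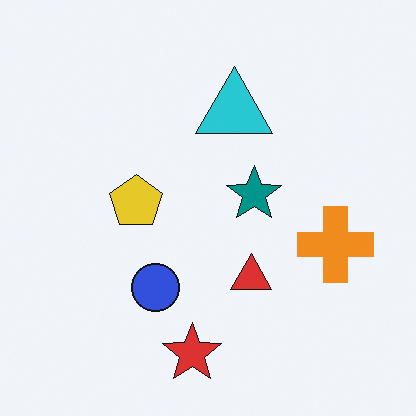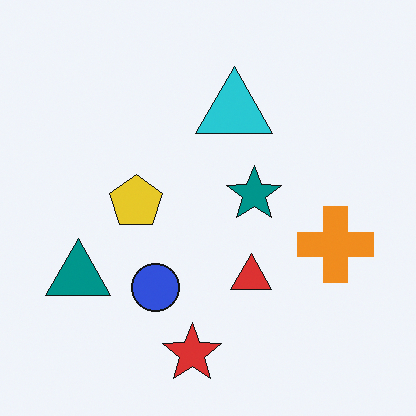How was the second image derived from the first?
The second image is the first overlaid with an additional teal triangle.

A teal triangle appears in the second image that is absent from the first.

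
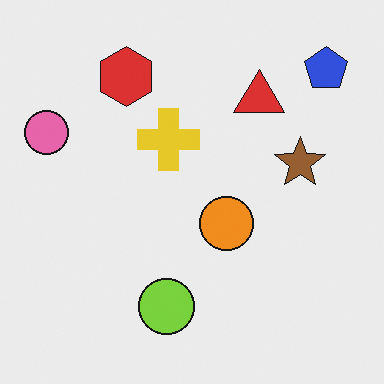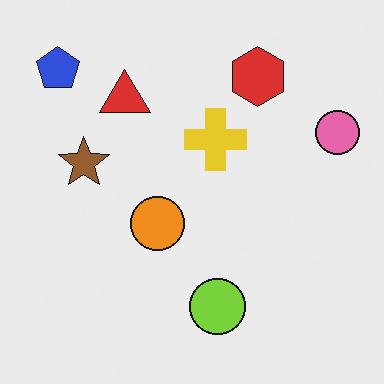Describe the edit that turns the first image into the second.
The image was flipped horizontally (left ↔ right).

The pink circle is in the left of the first image and the right of the second — shapes on opposite sides of the vertical midline have swapped in a mirror flip.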